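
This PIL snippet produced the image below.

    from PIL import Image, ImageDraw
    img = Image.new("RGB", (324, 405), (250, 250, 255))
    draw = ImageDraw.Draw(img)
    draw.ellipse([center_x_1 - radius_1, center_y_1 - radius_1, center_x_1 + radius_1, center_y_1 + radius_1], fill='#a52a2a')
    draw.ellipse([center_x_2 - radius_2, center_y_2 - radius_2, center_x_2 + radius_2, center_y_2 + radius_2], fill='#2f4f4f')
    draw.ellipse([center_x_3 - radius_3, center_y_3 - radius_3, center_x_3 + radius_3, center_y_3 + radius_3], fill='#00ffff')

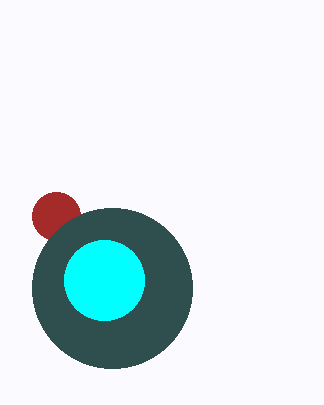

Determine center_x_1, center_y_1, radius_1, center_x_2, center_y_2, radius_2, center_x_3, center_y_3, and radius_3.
center_x_1 = 56; center_y_1 = 216; radius_1 = 24; center_x_2 = 112; center_y_2 = 288; radius_2 = 80; center_x_3 = 104; center_y_3 = 280; radius_3 = 40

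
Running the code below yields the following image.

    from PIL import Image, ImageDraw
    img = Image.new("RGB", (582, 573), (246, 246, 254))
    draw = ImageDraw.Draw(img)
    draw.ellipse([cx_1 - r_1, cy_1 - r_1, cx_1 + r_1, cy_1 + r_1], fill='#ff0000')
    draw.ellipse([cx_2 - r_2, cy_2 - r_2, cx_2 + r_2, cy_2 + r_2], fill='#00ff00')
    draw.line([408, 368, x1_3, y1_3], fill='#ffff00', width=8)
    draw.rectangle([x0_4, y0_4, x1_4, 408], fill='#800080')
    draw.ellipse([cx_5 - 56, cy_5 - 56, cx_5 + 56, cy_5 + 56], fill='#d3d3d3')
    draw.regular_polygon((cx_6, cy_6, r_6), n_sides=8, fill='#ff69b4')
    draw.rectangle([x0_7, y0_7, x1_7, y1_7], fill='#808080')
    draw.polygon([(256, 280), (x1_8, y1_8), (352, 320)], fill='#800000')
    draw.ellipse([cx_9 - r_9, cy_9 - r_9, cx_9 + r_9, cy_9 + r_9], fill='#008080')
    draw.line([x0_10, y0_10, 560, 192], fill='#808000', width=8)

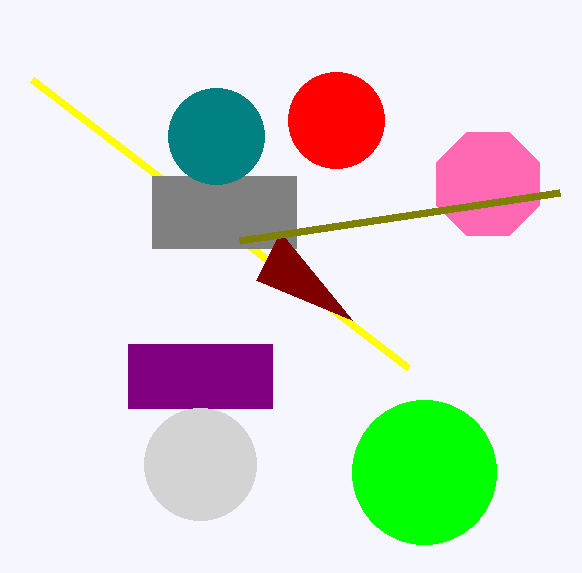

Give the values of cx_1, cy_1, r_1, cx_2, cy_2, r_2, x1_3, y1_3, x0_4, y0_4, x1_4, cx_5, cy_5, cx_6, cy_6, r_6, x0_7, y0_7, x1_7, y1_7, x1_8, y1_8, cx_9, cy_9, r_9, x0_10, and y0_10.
cx_1 = 336, cy_1 = 120, r_1 = 48, cx_2 = 424, cy_2 = 472, r_2 = 72, x1_3 = 32, y1_3 = 80, x0_4 = 128, y0_4 = 344, x1_4 = 272, cx_5 = 200, cy_5 = 464, cx_6 = 488, cy_6 = 184, r_6 = 56, x0_7 = 152, y0_7 = 176, x1_7 = 296, y1_7 = 248, x1_8 = 280, y1_8 = 232, cx_9 = 216, cy_9 = 136, r_9 = 48, x0_10 = 240, y0_10 = 240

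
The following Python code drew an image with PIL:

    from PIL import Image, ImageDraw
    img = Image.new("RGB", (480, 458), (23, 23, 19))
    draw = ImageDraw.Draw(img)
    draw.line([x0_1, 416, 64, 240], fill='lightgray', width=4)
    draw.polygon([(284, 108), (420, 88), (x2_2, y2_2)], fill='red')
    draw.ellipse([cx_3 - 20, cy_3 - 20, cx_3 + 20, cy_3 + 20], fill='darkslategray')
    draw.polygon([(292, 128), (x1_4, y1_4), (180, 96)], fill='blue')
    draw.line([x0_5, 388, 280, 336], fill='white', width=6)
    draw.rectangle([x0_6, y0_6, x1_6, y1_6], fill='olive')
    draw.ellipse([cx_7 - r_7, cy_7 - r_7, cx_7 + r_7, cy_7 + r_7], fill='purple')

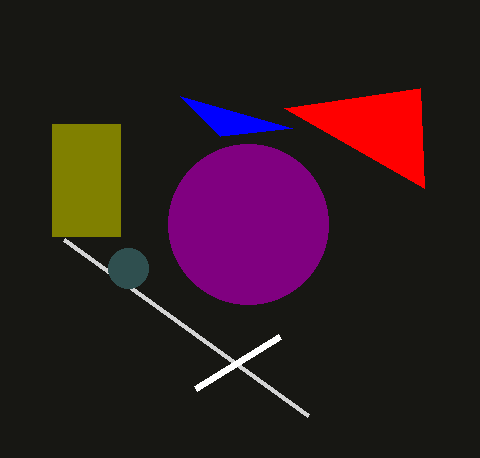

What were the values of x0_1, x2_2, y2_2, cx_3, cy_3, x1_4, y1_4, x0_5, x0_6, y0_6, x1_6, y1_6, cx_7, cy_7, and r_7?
x0_1 = 308; x2_2 = 424; y2_2 = 188; cx_3 = 128; cy_3 = 268; x1_4 = 220; y1_4 = 136; x0_5 = 196; x0_6 = 52; y0_6 = 124; x1_6 = 120; y1_6 = 236; cx_7 = 248; cy_7 = 224; r_7 = 80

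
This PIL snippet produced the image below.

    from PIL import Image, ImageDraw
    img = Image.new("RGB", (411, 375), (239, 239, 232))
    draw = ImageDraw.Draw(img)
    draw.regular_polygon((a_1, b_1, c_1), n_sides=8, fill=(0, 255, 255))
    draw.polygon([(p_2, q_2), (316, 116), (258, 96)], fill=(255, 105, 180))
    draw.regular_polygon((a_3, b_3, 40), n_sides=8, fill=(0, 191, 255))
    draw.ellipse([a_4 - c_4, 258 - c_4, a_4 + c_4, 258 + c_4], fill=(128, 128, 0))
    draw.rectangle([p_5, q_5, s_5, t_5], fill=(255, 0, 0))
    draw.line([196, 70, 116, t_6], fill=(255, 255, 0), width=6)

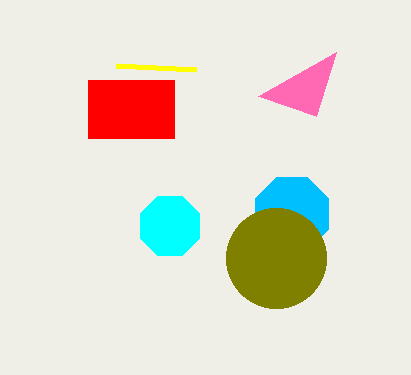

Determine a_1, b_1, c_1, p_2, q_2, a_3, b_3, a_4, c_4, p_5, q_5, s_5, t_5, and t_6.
a_1 = 170
b_1 = 226
c_1 = 32
p_2 = 336
q_2 = 52
a_3 = 292
b_3 = 214
a_4 = 276
c_4 = 50
p_5 = 88
q_5 = 80
s_5 = 174
t_5 = 138
t_6 = 66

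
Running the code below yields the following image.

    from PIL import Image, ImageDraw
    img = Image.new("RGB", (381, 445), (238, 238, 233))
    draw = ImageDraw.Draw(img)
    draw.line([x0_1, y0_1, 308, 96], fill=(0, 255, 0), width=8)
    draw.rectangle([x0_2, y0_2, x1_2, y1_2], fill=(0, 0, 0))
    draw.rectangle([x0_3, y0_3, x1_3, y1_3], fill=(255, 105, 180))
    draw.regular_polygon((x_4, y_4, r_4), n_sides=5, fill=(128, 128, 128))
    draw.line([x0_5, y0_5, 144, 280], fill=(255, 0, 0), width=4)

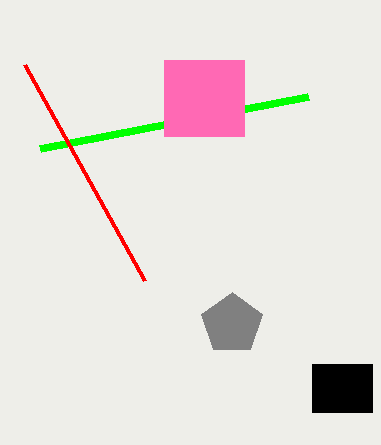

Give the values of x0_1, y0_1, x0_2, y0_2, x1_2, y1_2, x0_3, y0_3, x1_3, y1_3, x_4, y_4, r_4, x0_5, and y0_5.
x0_1 = 40
y0_1 = 148
x0_2 = 312
y0_2 = 364
x1_2 = 372
y1_2 = 412
x0_3 = 164
y0_3 = 60
x1_3 = 244
y1_3 = 136
x_4 = 232
y_4 = 324
r_4 = 32
x0_5 = 24
y0_5 = 64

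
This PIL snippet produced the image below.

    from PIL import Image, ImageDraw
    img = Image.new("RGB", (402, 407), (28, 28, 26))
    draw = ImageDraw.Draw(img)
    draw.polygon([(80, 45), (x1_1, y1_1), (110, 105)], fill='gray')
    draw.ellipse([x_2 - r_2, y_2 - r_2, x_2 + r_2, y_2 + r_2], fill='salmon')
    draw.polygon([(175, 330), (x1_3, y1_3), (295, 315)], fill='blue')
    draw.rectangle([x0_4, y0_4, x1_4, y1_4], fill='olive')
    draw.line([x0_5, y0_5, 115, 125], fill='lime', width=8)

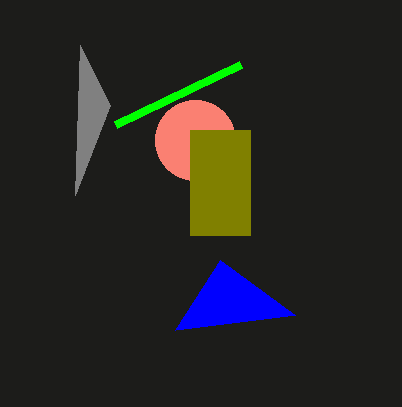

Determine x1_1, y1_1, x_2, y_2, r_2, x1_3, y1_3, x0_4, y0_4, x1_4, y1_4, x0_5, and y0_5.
x1_1 = 75
y1_1 = 195
x_2 = 195
y_2 = 140
r_2 = 40
x1_3 = 220
y1_3 = 260
x0_4 = 190
y0_4 = 130
x1_4 = 250
y1_4 = 235
x0_5 = 240
y0_5 = 65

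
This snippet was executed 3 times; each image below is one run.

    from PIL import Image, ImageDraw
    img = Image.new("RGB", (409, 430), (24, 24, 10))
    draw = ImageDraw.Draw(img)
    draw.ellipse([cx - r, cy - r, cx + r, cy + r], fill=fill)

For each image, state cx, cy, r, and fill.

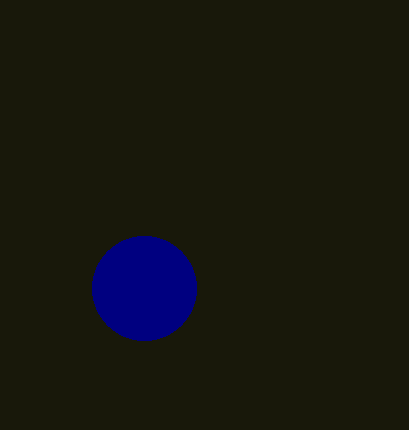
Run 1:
cx = 144, cy = 288, r = 52, fill = 'navy'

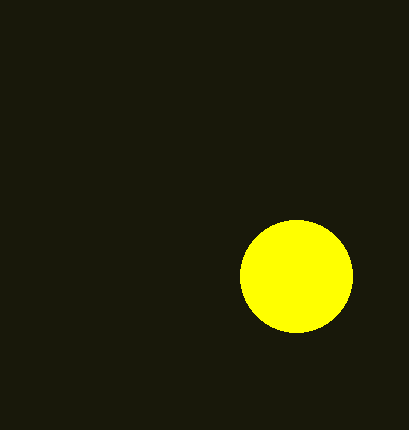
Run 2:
cx = 296, cy = 276, r = 56, fill = 'yellow'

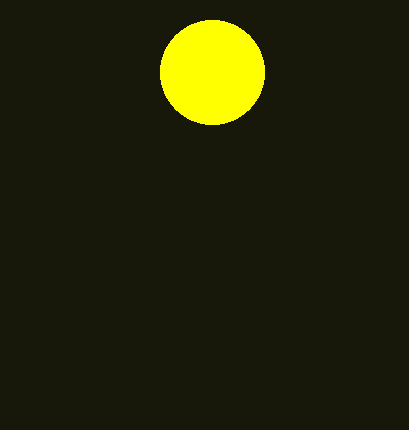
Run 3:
cx = 212; cy = 72; r = 52; fill = 'yellow'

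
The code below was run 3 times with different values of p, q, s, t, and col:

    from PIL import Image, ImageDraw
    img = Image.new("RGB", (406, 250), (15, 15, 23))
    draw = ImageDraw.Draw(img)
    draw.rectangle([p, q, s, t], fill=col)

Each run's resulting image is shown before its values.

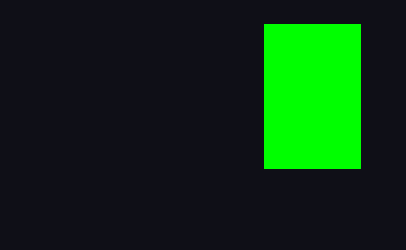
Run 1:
p = 264, q = 24, s = 360, t = 168, col = 'lime'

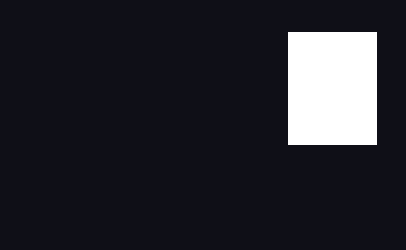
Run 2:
p = 288, q = 32, s = 376, t = 144, col = 'white'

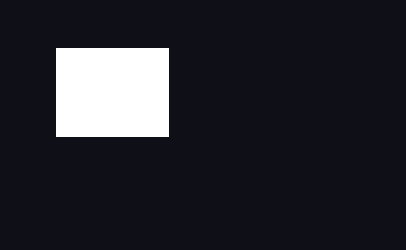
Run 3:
p = 56; q = 48; s = 168; t = 136; col = 'white'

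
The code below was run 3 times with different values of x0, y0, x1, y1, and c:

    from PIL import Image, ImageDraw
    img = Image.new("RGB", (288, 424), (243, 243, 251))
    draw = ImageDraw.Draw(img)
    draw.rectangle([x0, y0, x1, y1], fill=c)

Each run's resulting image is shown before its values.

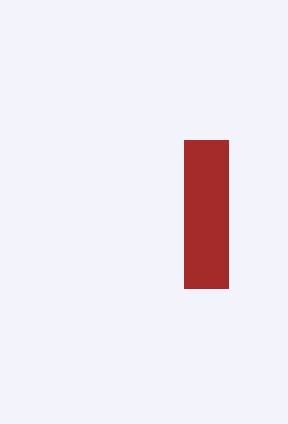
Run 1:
x0 = 184
y0 = 140
x1 = 228
y1 = 288
c = 'brown'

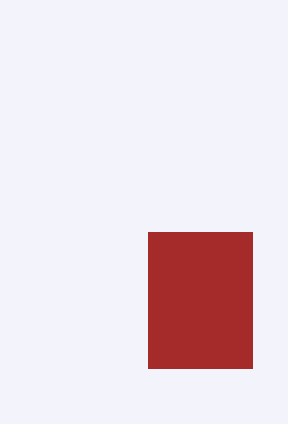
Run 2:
x0 = 148, y0 = 232, x1 = 252, y1 = 368, c = 'brown'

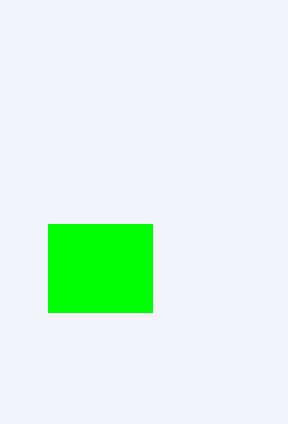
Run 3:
x0 = 48; y0 = 224; x1 = 152; y1 = 312; c = 'lime'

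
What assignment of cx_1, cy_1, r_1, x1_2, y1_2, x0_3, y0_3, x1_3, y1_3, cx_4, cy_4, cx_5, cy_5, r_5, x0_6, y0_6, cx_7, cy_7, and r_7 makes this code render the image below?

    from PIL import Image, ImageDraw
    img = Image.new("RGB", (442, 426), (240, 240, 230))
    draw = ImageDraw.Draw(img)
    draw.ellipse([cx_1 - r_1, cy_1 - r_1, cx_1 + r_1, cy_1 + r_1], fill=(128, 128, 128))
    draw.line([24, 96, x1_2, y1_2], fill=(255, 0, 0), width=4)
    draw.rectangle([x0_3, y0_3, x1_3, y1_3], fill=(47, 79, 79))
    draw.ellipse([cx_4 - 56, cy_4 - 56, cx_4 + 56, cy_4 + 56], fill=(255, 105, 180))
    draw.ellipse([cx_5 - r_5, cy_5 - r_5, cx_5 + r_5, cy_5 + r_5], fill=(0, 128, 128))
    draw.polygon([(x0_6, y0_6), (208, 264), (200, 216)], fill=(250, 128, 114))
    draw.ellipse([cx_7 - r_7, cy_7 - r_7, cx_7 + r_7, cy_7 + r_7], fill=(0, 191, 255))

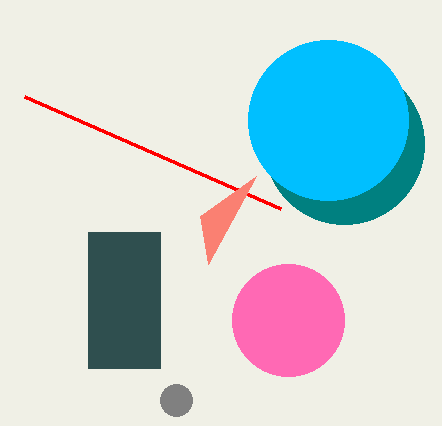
cx_1 = 176, cy_1 = 400, r_1 = 16, x1_2 = 280, y1_2 = 208, x0_3 = 88, y0_3 = 232, x1_3 = 160, y1_3 = 368, cx_4 = 288, cy_4 = 320, cx_5 = 344, cy_5 = 144, r_5 = 80, x0_6 = 256, y0_6 = 176, cx_7 = 328, cy_7 = 120, r_7 = 80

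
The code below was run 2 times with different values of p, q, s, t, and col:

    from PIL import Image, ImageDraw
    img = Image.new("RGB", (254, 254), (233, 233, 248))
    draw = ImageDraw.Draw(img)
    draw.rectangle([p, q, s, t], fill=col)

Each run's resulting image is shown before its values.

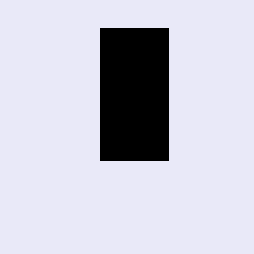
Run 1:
p = 100
q = 28
s = 168
t = 160
col = 'black'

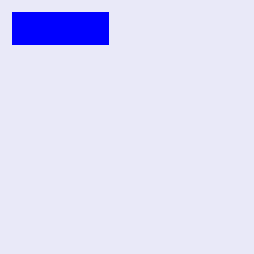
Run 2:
p = 12
q = 12
s = 108
t = 44
col = 'blue'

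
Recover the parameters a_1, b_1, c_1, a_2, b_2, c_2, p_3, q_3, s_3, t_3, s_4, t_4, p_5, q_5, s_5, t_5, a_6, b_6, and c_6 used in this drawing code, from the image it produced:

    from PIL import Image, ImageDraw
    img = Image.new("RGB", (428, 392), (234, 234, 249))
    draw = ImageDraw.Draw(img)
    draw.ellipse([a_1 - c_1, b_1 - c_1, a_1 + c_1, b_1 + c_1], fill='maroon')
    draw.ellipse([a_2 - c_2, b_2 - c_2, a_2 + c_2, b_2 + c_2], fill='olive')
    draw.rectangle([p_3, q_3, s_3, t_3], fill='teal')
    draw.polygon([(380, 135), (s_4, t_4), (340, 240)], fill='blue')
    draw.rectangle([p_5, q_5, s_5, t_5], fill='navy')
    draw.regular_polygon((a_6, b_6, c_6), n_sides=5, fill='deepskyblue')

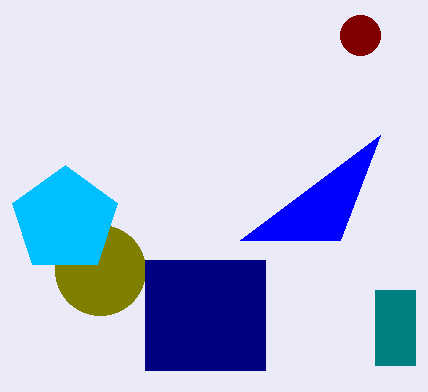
a_1 = 360
b_1 = 35
c_1 = 20
a_2 = 100
b_2 = 270
c_2 = 45
p_3 = 375
q_3 = 290
s_3 = 415
t_3 = 365
s_4 = 240
t_4 = 240
p_5 = 145
q_5 = 260
s_5 = 265
t_5 = 370
a_6 = 65
b_6 = 220
c_6 = 55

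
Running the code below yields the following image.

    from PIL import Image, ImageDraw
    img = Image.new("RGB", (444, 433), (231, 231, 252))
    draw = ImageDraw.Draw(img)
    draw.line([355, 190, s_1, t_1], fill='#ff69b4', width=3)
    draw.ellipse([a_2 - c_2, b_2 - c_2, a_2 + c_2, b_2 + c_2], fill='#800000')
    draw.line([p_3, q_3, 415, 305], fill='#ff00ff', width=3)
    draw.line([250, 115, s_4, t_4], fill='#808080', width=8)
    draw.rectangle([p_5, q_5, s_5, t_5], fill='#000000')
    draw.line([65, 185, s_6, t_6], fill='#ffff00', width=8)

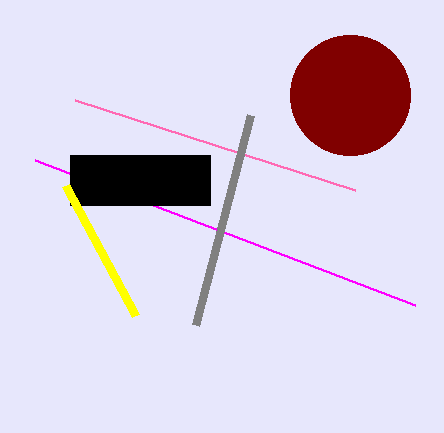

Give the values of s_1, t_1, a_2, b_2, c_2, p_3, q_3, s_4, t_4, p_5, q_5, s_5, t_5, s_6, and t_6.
s_1 = 75; t_1 = 100; a_2 = 350; b_2 = 95; c_2 = 60; p_3 = 35; q_3 = 160; s_4 = 195; t_4 = 325; p_5 = 70; q_5 = 155; s_5 = 210; t_5 = 205; s_6 = 135; t_6 = 315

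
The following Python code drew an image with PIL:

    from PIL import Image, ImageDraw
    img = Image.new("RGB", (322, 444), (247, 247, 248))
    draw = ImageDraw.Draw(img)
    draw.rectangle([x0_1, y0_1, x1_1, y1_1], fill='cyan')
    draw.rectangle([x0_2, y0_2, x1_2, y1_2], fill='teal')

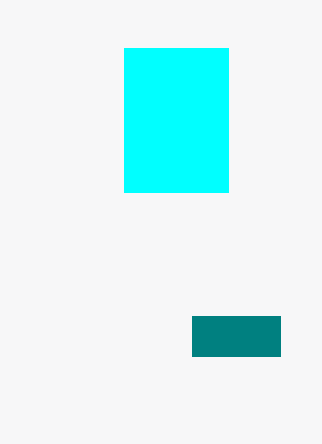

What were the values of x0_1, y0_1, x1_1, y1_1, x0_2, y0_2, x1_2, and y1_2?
x0_1 = 124
y0_1 = 48
x1_1 = 228
y1_1 = 192
x0_2 = 192
y0_2 = 316
x1_2 = 280
y1_2 = 356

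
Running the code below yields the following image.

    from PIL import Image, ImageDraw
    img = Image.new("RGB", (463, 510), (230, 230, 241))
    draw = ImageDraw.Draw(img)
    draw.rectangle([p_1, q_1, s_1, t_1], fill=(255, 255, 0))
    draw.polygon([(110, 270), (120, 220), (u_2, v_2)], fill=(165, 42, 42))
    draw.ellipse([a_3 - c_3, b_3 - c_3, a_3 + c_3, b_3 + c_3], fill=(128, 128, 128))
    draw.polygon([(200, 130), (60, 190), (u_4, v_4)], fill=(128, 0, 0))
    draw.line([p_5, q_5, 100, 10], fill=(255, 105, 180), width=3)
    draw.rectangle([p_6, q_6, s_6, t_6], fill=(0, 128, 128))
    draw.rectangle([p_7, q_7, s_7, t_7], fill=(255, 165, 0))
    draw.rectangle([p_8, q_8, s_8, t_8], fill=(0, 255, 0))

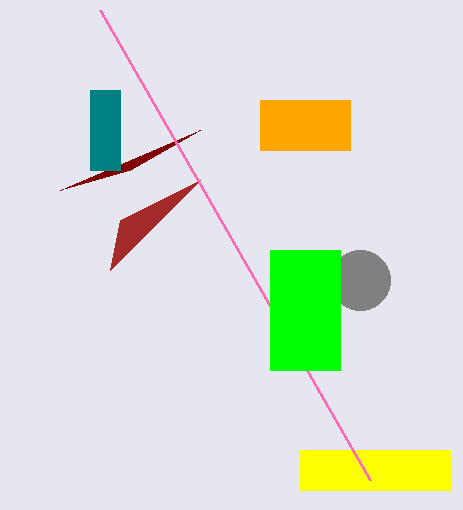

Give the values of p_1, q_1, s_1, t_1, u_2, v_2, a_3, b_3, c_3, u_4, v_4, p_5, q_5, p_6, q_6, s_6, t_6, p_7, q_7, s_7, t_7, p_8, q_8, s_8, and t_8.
p_1 = 300
q_1 = 450
s_1 = 450
t_1 = 490
u_2 = 200
v_2 = 180
a_3 = 360
b_3 = 280
c_3 = 30
u_4 = 130
v_4 = 170
p_5 = 370
q_5 = 480
p_6 = 90
q_6 = 90
s_6 = 120
t_6 = 170
p_7 = 260
q_7 = 100
s_7 = 350
t_7 = 150
p_8 = 270
q_8 = 250
s_8 = 340
t_8 = 370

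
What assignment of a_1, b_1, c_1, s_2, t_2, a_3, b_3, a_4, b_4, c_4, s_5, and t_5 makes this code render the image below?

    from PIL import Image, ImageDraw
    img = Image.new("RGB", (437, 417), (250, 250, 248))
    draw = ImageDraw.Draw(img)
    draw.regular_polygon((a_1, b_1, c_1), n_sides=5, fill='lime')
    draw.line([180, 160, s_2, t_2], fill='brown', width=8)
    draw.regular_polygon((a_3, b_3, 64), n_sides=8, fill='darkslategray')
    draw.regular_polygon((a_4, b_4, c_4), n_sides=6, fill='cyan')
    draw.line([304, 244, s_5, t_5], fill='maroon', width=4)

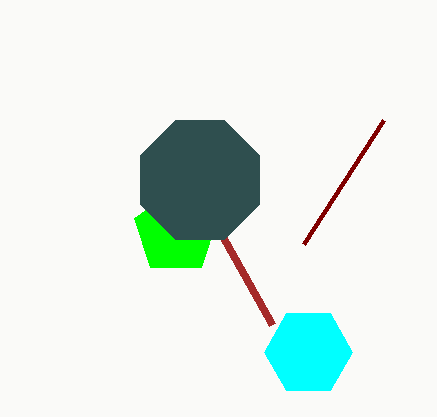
a_1 = 176, b_1 = 232, c_1 = 44, s_2 = 272, t_2 = 324, a_3 = 200, b_3 = 180, a_4 = 308, b_4 = 352, c_4 = 44, s_5 = 384, t_5 = 120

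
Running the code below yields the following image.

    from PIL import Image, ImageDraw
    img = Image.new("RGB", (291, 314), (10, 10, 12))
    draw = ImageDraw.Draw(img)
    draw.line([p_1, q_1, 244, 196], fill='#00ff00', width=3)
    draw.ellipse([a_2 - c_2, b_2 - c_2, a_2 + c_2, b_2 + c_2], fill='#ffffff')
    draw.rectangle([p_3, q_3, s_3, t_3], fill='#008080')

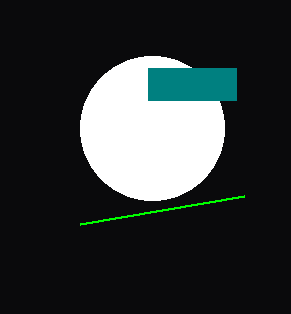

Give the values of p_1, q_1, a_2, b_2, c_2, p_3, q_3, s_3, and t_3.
p_1 = 80; q_1 = 224; a_2 = 152; b_2 = 128; c_2 = 72; p_3 = 148; q_3 = 68; s_3 = 236; t_3 = 100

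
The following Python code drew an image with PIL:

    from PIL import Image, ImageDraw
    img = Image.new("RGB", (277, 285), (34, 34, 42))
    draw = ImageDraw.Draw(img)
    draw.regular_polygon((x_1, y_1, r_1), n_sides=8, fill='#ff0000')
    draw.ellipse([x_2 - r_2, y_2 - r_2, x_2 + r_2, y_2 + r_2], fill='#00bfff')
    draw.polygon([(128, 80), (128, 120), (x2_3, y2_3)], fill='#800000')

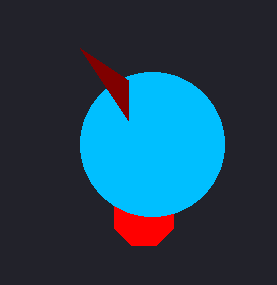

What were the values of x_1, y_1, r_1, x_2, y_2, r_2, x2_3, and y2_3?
x_1 = 144
y_1 = 216
r_1 = 32
x_2 = 152
y_2 = 144
r_2 = 72
x2_3 = 80
y2_3 = 48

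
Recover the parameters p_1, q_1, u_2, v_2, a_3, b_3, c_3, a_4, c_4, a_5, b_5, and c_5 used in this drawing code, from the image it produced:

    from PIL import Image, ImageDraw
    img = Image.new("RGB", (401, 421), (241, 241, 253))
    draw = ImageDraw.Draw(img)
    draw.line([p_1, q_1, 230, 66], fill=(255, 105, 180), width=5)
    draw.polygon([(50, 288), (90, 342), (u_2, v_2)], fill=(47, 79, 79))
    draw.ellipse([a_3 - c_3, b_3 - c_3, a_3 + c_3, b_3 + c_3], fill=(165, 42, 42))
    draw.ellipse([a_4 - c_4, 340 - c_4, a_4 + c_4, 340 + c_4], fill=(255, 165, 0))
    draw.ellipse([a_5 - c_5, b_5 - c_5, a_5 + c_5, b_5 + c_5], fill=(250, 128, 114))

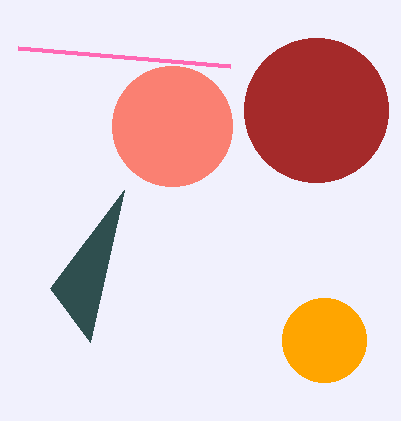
p_1 = 18
q_1 = 48
u_2 = 124
v_2 = 190
a_3 = 316
b_3 = 110
c_3 = 72
a_4 = 324
c_4 = 42
a_5 = 172
b_5 = 126
c_5 = 60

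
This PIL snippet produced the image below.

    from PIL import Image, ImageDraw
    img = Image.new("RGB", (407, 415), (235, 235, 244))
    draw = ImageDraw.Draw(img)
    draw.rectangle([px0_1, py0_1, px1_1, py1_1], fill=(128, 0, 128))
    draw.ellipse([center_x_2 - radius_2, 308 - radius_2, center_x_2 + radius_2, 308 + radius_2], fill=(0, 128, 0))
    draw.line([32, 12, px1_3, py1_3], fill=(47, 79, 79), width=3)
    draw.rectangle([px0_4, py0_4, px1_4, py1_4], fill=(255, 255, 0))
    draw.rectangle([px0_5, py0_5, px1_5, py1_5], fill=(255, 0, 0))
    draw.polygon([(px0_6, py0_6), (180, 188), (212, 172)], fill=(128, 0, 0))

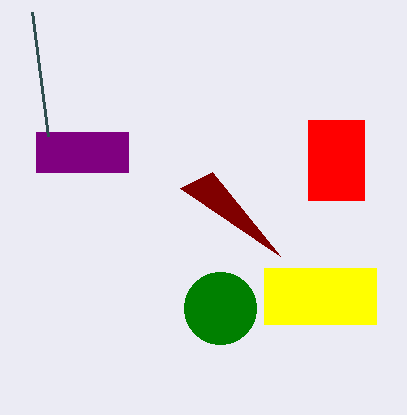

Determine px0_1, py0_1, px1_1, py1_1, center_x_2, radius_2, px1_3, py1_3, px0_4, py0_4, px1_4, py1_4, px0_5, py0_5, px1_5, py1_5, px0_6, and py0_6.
px0_1 = 36; py0_1 = 132; px1_1 = 128; py1_1 = 172; center_x_2 = 220; radius_2 = 36; px1_3 = 48; py1_3 = 136; px0_4 = 264; py0_4 = 268; px1_4 = 376; py1_4 = 324; px0_5 = 308; py0_5 = 120; px1_5 = 364; py1_5 = 200; px0_6 = 280; py0_6 = 256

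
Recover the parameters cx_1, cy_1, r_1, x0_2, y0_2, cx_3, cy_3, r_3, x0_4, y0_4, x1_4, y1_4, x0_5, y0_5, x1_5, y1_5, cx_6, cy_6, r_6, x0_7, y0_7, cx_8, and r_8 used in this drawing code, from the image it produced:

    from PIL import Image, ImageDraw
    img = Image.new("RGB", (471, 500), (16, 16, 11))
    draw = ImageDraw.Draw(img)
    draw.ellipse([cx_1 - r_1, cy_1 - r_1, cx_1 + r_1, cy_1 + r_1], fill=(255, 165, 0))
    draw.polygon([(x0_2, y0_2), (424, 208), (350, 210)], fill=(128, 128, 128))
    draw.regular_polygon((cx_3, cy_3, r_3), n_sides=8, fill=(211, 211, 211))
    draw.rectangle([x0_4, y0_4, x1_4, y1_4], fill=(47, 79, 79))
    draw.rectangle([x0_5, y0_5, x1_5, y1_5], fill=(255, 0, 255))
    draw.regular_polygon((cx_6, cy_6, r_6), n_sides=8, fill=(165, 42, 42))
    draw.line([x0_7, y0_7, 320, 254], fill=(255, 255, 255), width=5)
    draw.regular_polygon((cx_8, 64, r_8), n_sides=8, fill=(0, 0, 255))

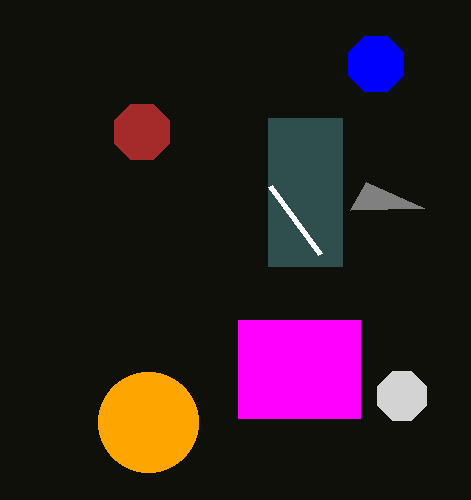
cx_1 = 148
cy_1 = 422
r_1 = 50
x0_2 = 366
y0_2 = 182
cx_3 = 402
cy_3 = 396
r_3 = 26
x0_4 = 268
y0_4 = 118
x1_4 = 342
y1_4 = 266
x0_5 = 238
y0_5 = 320
x1_5 = 360
y1_5 = 418
cx_6 = 142
cy_6 = 132
r_6 = 30
x0_7 = 270
y0_7 = 186
cx_8 = 376
r_8 = 30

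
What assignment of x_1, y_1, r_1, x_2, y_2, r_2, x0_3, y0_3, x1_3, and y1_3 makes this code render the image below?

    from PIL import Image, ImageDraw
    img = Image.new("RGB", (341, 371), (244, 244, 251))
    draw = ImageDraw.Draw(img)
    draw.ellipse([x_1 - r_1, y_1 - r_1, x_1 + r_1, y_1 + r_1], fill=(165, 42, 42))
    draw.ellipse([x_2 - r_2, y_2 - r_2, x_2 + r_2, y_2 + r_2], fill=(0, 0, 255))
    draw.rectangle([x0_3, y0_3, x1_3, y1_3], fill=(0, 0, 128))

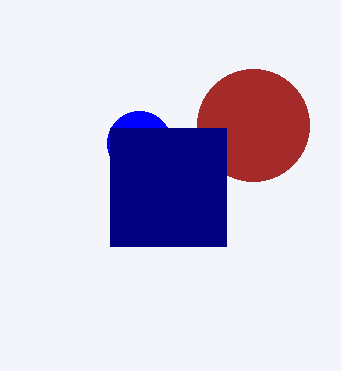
x_1 = 253
y_1 = 125
r_1 = 56
x_2 = 139
y_2 = 143
r_2 = 32
x0_3 = 110
y0_3 = 128
x1_3 = 226
y1_3 = 246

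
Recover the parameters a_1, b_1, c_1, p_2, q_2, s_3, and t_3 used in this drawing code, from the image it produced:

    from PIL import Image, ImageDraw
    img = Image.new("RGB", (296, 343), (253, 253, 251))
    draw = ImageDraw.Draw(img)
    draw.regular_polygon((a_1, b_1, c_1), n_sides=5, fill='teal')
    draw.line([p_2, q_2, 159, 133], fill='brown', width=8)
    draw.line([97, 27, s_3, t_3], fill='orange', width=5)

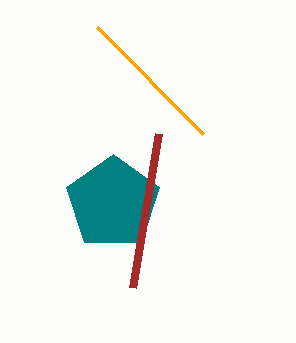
a_1 = 113; b_1 = 203; c_1 = 49; p_2 = 133; q_2 = 287; s_3 = 203; t_3 = 134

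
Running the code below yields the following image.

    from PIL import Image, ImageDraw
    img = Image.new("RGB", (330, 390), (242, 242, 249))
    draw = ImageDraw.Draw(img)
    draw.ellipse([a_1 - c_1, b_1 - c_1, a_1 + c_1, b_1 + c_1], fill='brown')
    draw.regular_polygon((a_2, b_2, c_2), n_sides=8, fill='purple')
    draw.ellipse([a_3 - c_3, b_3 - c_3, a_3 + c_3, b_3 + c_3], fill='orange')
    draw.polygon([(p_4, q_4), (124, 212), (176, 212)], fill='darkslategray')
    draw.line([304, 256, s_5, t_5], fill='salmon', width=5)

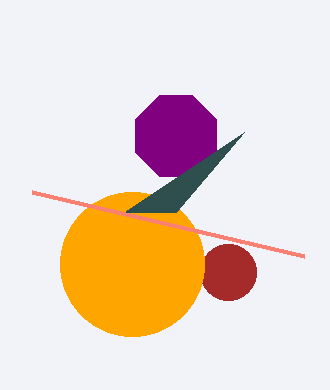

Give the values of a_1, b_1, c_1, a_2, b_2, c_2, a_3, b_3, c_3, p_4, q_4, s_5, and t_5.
a_1 = 228; b_1 = 272; c_1 = 28; a_2 = 176; b_2 = 136; c_2 = 44; a_3 = 132; b_3 = 264; c_3 = 72; p_4 = 244; q_4 = 132; s_5 = 32; t_5 = 192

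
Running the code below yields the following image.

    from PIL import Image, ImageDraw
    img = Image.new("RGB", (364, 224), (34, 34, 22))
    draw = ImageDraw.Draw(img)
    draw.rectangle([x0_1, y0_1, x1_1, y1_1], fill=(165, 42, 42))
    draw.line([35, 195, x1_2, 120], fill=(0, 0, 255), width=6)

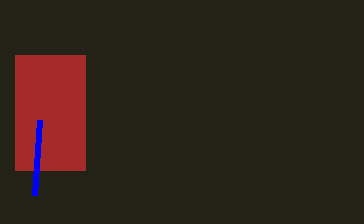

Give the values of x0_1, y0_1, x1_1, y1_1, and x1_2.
x0_1 = 15, y0_1 = 55, x1_1 = 85, y1_1 = 170, x1_2 = 40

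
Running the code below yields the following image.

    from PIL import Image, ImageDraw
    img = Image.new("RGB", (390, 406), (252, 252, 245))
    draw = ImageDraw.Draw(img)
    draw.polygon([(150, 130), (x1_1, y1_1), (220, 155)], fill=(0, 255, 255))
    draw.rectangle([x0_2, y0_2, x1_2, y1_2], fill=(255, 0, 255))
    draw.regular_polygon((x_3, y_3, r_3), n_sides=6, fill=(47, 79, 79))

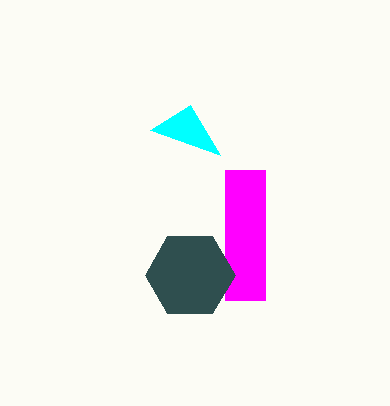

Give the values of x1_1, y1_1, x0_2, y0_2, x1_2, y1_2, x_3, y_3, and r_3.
x1_1 = 190
y1_1 = 105
x0_2 = 225
y0_2 = 170
x1_2 = 265
y1_2 = 300
x_3 = 190
y_3 = 275
r_3 = 45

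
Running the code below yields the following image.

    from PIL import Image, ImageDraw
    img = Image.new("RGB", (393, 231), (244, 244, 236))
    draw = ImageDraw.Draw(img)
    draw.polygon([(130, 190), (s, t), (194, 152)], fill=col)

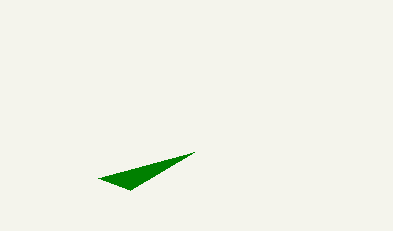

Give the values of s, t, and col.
s = 98
t = 178
col = 'green'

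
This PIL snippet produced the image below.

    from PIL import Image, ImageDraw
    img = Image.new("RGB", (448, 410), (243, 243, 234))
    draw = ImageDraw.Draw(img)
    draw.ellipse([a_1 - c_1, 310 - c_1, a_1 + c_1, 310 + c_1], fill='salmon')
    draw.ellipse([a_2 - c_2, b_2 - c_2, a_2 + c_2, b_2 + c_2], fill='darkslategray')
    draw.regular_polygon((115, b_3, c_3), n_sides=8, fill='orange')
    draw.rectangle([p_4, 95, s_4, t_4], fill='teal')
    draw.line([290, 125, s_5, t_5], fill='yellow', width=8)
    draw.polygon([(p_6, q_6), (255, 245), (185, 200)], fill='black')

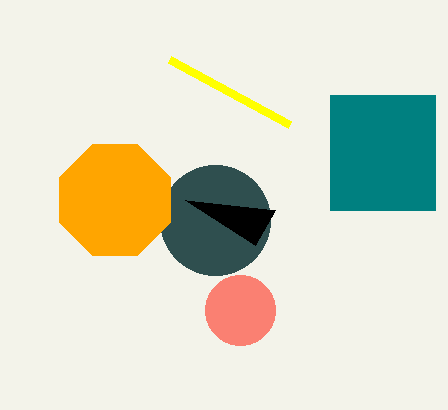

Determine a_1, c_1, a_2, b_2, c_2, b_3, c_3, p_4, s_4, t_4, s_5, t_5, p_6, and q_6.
a_1 = 240; c_1 = 35; a_2 = 215; b_2 = 220; c_2 = 55; b_3 = 200; c_3 = 60; p_4 = 330; s_4 = 435; t_4 = 210; s_5 = 170; t_5 = 60; p_6 = 275; q_6 = 210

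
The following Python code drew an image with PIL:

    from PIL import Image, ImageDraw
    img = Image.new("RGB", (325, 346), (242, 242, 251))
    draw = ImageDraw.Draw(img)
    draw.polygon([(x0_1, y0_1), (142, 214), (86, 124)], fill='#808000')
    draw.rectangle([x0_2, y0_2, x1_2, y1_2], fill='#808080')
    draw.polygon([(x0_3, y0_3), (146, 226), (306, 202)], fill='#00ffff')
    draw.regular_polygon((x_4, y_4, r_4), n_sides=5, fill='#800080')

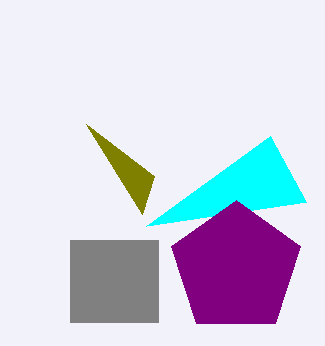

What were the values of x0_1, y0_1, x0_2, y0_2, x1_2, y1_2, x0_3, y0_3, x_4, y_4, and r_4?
x0_1 = 154
y0_1 = 176
x0_2 = 70
y0_2 = 240
x1_2 = 158
y1_2 = 322
x0_3 = 270
y0_3 = 136
x_4 = 236
y_4 = 268
r_4 = 68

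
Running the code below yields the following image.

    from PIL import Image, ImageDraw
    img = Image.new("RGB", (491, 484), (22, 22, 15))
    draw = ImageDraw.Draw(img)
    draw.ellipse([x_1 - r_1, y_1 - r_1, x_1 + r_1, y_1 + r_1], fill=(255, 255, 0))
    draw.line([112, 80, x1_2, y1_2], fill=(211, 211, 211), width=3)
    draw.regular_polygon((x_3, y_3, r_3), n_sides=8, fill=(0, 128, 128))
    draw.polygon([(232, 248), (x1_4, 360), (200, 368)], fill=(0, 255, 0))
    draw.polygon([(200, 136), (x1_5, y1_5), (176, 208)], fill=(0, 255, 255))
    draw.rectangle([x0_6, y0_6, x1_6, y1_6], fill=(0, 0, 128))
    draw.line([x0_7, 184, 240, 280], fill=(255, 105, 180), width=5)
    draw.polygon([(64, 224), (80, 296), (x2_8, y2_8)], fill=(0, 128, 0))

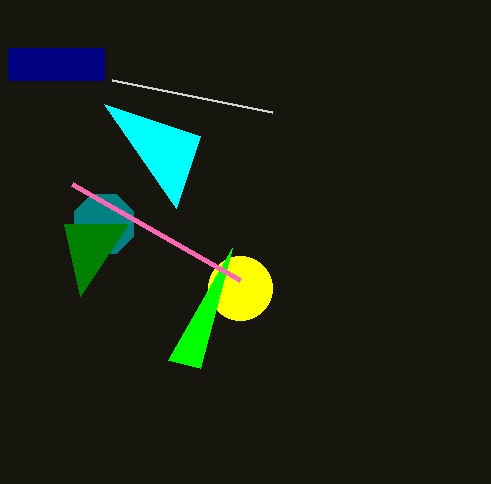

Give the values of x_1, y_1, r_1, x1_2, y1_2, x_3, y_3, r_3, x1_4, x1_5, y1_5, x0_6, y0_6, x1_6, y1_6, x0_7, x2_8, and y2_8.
x_1 = 240
y_1 = 288
r_1 = 32
x1_2 = 272
y1_2 = 112
x_3 = 104
y_3 = 224
r_3 = 32
x1_4 = 168
x1_5 = 104
y1_5 = 104
x0_6 = 8
y0_6 = 48
x1_6 = 104
y1_6 = 80
x0_7 = 72
x2_8 = 128
y2_8 = 224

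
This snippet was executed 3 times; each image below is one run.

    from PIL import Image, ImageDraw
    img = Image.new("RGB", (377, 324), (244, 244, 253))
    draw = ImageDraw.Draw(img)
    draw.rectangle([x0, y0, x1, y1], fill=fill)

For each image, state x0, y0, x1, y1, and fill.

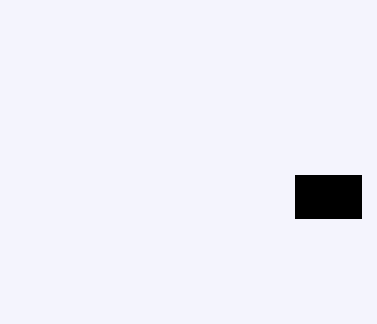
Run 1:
x0 = 295
y0 = 175
x1 = 361
y1 = 218
fill = 'black'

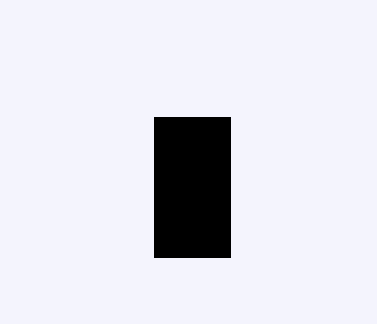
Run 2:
x0 = 154; y0 = 117; x1 = 230; y1 = 257; fill = 'black'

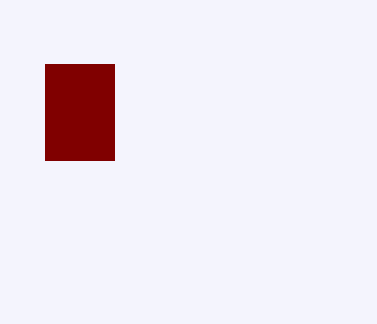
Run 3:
x0 = 45
y0 = 64
x1 = 114
y1 = 160
fill = 'maroon'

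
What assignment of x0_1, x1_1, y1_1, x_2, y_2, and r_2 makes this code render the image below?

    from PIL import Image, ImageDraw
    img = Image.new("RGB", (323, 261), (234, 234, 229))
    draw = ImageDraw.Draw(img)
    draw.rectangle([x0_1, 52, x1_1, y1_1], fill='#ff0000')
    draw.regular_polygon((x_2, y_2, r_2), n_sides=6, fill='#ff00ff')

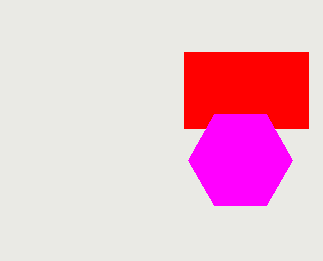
x0_1 = 184; x1_1 = 308; y1_1 = 128; x_2 = 240; y_2 = 160; r_2 = 52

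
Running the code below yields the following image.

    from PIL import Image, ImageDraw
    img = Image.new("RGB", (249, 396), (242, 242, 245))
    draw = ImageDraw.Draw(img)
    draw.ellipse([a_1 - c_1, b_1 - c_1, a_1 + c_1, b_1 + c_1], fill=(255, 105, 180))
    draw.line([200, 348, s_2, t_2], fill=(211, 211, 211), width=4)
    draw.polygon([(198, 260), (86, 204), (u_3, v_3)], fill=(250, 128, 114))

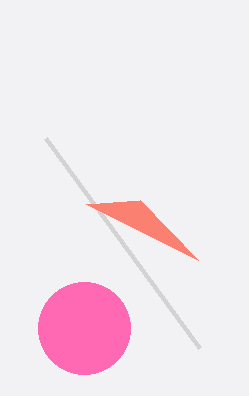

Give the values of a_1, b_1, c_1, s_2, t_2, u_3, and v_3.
a_1 = 84, b_1 = 328, c_1 = 46, s_2 = 46, t_2 = 138, u_3 = 140, v_3 = 200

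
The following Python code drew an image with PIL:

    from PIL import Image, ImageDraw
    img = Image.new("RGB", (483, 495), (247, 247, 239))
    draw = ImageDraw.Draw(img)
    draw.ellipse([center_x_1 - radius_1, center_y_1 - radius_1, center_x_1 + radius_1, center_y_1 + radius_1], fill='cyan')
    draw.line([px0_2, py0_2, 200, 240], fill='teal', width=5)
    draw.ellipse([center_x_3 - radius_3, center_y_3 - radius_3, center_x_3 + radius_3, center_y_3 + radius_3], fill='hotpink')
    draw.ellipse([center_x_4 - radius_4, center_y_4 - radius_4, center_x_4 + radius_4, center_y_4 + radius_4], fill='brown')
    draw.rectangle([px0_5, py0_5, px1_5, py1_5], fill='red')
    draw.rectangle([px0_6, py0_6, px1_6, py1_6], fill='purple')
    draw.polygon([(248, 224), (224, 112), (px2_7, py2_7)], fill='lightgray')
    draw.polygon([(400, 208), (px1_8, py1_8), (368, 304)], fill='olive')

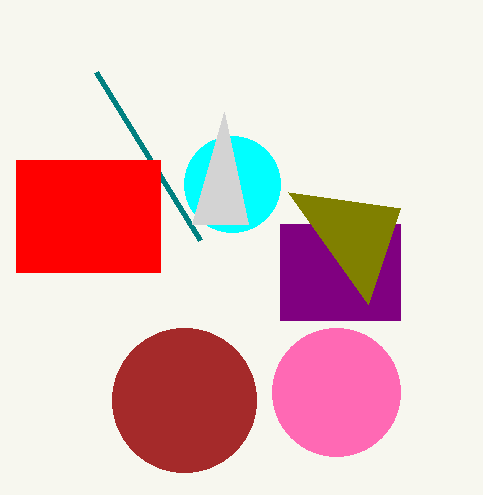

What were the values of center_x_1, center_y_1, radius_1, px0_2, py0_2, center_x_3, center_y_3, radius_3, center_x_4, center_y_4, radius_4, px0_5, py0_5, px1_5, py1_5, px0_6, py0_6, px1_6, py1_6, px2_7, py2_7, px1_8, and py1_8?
center_x_1 = 232; center_y_1 = 184; radius_1 = 48; px0_2 = 96; py0_2 = 72; center_x_3 = 336; center_y_3 = 392; radius_3 = 64; center_x_4 = 184; center_y_4 = 400; radius_4 = 72; px0_5 = 16; py0_5 = 160; px1_5 = 160; py1_5 = 272; px0_6 = 280; py0_6 = 224; px1_6 = 400; py1_6 = 320; px2_7 = 192; py2_7 = 224; px1_8 = 288; py1_8 = 192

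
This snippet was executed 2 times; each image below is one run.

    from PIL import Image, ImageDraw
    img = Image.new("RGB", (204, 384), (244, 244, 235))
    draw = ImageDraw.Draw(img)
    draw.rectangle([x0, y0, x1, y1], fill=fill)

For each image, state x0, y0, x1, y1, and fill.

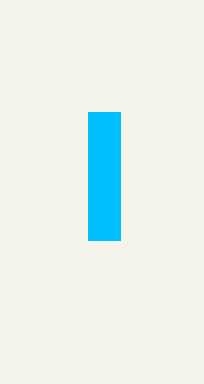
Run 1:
x0 = 88; y0 = 112; x1 = 120; y1 = 240; fill = 'deepskyblue'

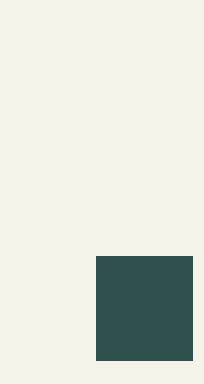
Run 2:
x0 = 96
y0 = 256
x1 = 192
y1 = 360
fill = 'darkslategray'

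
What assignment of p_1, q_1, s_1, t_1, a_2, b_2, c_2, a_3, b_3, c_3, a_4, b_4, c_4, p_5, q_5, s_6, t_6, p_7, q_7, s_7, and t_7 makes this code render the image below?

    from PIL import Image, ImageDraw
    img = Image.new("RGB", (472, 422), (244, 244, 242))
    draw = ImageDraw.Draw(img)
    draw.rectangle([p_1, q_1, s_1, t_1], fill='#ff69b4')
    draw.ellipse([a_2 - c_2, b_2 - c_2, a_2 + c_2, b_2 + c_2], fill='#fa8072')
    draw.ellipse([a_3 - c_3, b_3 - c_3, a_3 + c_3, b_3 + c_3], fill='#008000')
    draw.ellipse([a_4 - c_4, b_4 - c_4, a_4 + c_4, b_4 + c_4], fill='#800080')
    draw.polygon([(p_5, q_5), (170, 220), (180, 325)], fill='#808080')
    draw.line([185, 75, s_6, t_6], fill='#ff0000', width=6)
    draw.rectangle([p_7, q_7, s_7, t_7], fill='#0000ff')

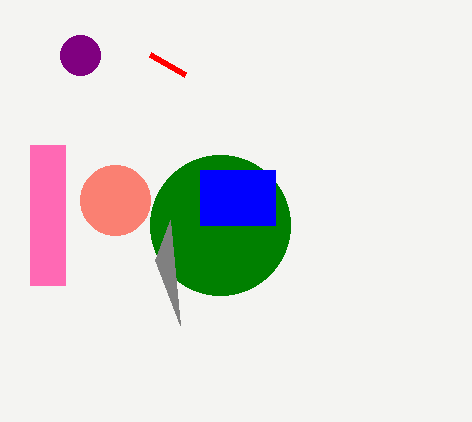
p_1 = 30
q_1 = 145
s_1 = 65
t_1 = 285
a_2 = 115
b_2 = 200
c_2 = 35
a_3 = 220
b_3 = 225
c_3 = 70
a_4 = 80
b_4 = 55
c_4 = 20
p_5 = 155
q_5 = 260
s_6 = 150
t_6 = 55
p_7 = 200
q_7 = 170
s_7 = 275
t_7 = 225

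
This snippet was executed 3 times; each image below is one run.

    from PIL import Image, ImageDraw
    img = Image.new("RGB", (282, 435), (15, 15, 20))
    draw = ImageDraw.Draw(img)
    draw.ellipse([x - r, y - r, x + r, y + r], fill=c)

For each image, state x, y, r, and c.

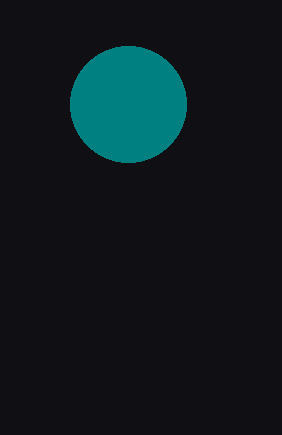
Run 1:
x = 128, y = 104, r = 58, c = 'teal'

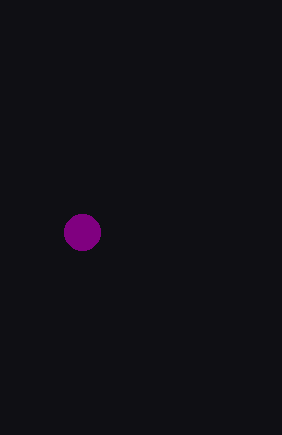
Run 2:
x = 82; y = 232; r = 18; c = 'purple'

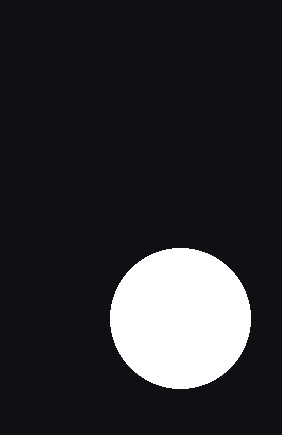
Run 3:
x = 180; y = 318; r = 70; c = 'white'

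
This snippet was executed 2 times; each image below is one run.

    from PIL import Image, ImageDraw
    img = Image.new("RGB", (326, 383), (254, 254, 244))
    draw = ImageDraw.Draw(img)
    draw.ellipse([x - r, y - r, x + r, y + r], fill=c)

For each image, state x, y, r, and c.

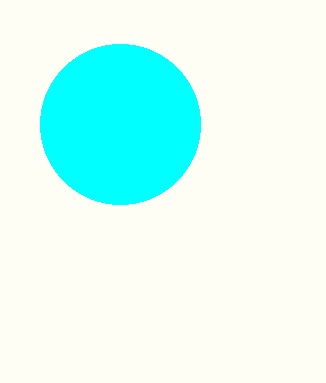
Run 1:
x = 120, y = 124, r = 80, c = 'cyan'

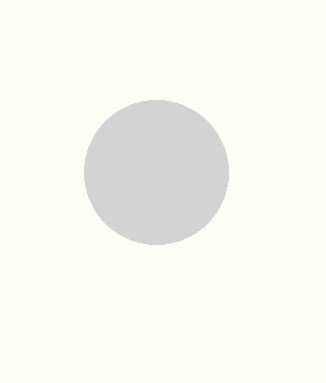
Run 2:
x = 156; y = 172; r = 72; c = 'lightgray'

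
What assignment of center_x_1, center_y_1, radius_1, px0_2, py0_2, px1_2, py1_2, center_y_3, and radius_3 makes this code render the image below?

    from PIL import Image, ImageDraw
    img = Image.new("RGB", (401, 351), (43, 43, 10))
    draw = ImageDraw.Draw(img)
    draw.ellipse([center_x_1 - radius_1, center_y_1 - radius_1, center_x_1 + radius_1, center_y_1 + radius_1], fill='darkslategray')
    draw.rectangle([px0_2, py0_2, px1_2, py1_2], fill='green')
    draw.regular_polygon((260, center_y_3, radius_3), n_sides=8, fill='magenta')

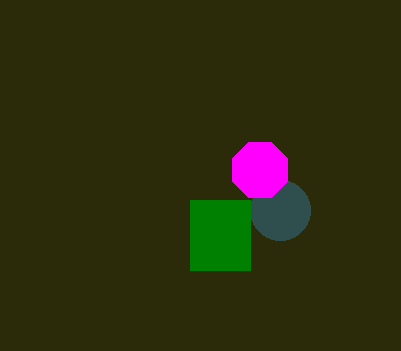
center_x_1 = 280, center_y_1 = 210, radius_1 = 30, px0_2 = 190, py0_2 = 200, px1_2 = 250, py1_2 = 270, center_y_3 = 170, radius_3 = 30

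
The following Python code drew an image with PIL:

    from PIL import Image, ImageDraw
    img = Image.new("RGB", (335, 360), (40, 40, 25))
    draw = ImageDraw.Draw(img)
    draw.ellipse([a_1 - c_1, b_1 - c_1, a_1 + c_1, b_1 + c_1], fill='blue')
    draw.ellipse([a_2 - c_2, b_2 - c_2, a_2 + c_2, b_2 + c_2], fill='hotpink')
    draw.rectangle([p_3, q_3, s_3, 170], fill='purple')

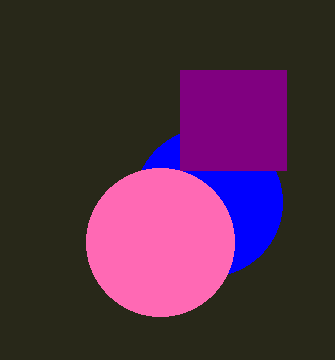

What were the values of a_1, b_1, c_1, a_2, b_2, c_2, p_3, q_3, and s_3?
a_1 = 208, b_1 = 202, c_1 = 74, a_2 = 160, b_2 = 242, c_2 = 74, p_3 = 180, q_3 = 70, s_3 = 286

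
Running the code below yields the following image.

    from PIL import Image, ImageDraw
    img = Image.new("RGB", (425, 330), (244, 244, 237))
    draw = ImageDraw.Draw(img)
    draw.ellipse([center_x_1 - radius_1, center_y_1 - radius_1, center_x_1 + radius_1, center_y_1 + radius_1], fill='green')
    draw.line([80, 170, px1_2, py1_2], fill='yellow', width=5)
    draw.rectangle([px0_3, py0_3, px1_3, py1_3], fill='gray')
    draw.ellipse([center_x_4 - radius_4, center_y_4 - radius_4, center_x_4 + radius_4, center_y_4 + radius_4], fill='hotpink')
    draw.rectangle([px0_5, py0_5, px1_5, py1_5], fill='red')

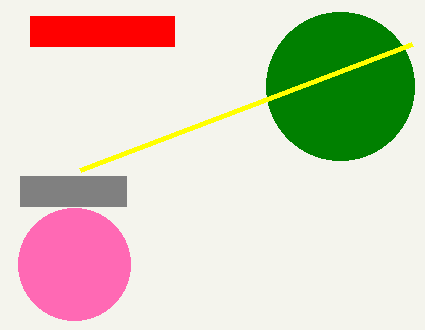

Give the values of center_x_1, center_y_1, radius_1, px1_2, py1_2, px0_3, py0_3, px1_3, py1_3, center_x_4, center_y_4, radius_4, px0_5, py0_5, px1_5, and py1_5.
center_x_1 = 340, center_y_1 = 86, radius_1 = 74, px1_2 = 412, py1_2 = 44, px0_3 = 20, py0_3 = 176, px1_3 = 126, py1_3 = 206, center_x_4 = 74, center_y_4 = 264, radius_4 = 56, px0_5 = 30, py0_5 = 16, px1_5 = 174, py1_5 = 46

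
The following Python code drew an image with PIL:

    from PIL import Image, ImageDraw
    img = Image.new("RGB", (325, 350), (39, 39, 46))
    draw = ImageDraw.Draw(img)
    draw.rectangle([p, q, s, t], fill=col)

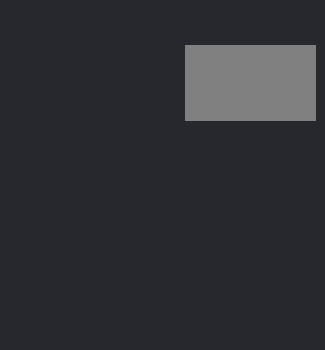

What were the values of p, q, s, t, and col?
p = 185; q = 45; s = 315; t = 120; col = 'gray'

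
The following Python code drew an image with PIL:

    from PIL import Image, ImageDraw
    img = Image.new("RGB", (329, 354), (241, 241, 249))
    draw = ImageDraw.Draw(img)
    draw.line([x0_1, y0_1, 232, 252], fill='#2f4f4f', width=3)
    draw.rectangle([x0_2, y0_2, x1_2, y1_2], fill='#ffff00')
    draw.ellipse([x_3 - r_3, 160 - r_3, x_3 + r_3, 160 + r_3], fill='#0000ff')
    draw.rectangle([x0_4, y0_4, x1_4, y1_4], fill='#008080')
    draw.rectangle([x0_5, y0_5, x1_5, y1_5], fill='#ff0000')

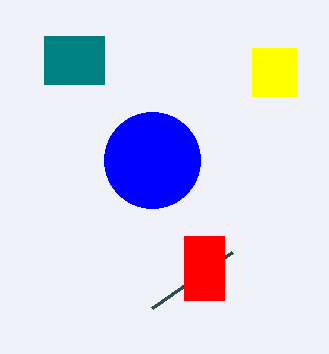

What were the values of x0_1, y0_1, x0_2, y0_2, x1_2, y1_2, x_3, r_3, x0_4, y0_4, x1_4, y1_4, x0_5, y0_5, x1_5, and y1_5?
x0_1 = 152, y0_1 = 308, x0_2 = 252, y0_2 = 48, x1_2 = 296, y1_2 = 96, x_3 = 152, r_3 = 48, x0_4 = 44, y0_4 = 36, x1_4 = 104, y1_4 = 84, x0_5 = 184, y0_5 = 236, x1_5 = 224, y1_5 = 300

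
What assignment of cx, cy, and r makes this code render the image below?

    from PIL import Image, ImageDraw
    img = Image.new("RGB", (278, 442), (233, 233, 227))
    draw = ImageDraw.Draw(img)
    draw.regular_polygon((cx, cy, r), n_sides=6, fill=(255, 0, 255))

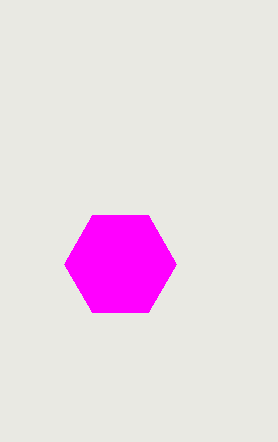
cx = 120; cy = 264; r = 56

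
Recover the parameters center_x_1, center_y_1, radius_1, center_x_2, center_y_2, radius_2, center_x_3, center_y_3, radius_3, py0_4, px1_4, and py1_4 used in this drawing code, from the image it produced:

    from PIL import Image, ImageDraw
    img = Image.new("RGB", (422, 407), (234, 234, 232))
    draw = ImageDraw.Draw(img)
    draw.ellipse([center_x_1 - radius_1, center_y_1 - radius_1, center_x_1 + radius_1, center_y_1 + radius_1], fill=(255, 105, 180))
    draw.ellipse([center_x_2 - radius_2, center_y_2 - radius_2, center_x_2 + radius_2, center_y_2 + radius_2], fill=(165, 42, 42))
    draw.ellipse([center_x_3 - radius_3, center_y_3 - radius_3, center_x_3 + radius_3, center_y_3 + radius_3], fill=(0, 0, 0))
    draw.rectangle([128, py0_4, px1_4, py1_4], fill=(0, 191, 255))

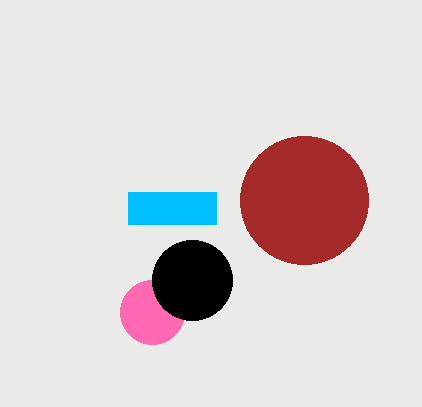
center_x_1 = 152; center_y_1 = 312; radius_1 = 32; center_x_2 = 304; center_y_2 = 200; radius_2 = 64; center_x_3 = 192; center_y_3 = 280; radius_3 = 40; py0_4 = 192; px1_4 = 216; py1_4 = 224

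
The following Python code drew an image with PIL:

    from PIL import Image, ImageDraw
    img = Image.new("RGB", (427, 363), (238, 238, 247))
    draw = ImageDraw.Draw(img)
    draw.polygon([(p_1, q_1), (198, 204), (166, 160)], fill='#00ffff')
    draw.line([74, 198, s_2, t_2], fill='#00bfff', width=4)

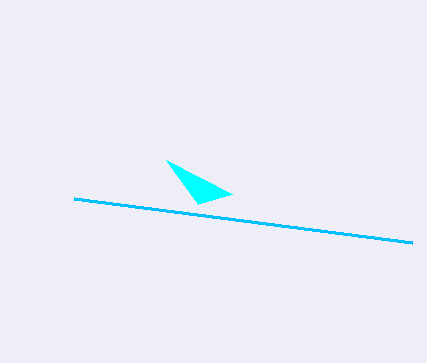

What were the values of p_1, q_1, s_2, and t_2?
p_1 = 232, q_1 = 194, s_2 = 412, t_2 = 242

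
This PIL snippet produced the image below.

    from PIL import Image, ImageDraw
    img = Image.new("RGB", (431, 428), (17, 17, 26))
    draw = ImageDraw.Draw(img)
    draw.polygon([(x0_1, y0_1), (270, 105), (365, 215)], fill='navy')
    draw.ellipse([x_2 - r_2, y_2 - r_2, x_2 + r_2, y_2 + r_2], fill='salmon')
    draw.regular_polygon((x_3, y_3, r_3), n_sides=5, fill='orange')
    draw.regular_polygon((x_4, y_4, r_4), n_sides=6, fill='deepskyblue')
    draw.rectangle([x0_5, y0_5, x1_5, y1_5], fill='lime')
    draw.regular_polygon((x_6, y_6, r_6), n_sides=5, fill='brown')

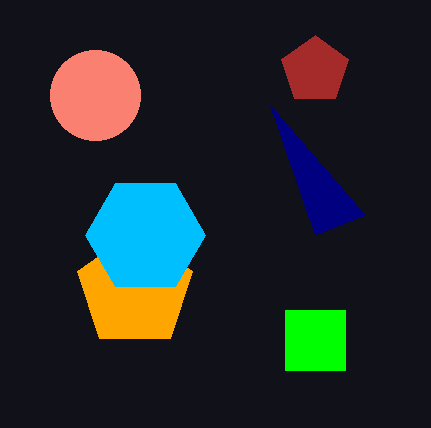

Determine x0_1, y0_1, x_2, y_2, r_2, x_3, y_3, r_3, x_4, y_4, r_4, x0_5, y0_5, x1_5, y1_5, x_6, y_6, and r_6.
x0_1 = 315, y0_1 = 235, x_2 = 95, y_2 = 95, r_2 = 45, x_3 = 135, y_3 = 290, r_3 = 60, x_4 = 145, y_4 = 235, r_4 = 60, x0_5 = 285, y0_5 = 310, x1_5 = 345, y1_5 = 370, x_6 = 315, y_6 = 70, r_6 = 35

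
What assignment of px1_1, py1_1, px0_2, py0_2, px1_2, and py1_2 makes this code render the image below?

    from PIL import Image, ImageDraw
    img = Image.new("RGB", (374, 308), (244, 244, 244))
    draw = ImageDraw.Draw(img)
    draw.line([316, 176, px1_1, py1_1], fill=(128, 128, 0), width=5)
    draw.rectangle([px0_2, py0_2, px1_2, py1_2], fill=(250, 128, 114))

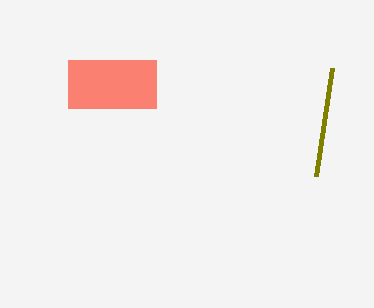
px1_1 = 332
py1_1 = 68
px0_2 = 68
py0_2 = 60
px1_2 = 156
py1_2 = 108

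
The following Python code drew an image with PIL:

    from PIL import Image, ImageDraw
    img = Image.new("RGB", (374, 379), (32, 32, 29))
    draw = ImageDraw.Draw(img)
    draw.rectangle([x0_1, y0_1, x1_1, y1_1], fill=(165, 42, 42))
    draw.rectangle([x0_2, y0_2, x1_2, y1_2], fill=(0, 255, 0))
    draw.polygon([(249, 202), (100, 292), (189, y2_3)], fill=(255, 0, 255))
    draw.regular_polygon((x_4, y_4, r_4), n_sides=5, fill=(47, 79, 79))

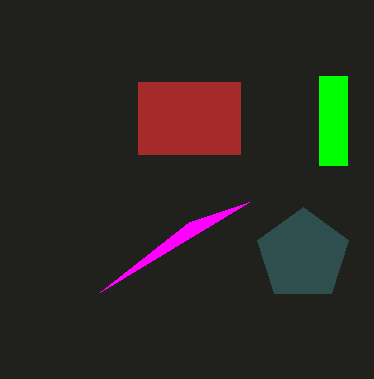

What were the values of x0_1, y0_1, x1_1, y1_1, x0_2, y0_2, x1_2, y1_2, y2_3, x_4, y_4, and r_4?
x0_1 = 138, y0_1 = 82, x1_1 = 240, y1_1 = 154, x0_2 = 319, y0_2 = 76, x1_2 = 347, y1_2 = 165, y2_3 = 222, x_4 = 303, y_4 = 255, r_4 = 48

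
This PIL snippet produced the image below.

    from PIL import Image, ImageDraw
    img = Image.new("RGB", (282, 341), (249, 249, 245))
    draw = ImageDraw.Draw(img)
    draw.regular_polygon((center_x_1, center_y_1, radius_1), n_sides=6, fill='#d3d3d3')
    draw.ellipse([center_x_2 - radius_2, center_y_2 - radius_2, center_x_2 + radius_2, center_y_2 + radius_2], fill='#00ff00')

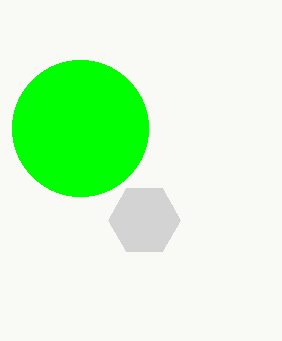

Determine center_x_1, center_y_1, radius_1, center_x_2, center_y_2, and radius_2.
center_x_1 = 144
center_y_1 = 220
radius_1 = 36
center_x_2 = 80
center_y_2 = 128
radius_2 = 68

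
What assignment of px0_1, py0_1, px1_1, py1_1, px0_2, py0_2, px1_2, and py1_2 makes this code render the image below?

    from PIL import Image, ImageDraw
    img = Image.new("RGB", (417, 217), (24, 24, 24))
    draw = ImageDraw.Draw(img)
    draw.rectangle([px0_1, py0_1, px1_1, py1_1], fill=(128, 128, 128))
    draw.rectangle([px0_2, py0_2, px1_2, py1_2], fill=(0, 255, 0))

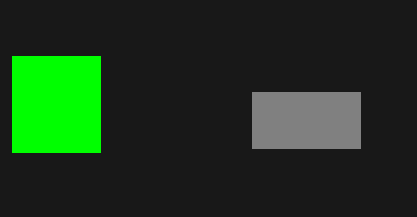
px0_1 = 252; py0_1 = 92; px1_1 = 360; py1_1 = 148; px0_2 = 12; py0_2 = 56; px1_2 = 100; py1_2 = 152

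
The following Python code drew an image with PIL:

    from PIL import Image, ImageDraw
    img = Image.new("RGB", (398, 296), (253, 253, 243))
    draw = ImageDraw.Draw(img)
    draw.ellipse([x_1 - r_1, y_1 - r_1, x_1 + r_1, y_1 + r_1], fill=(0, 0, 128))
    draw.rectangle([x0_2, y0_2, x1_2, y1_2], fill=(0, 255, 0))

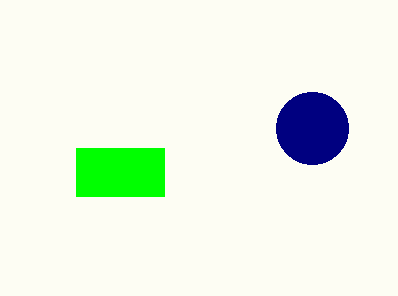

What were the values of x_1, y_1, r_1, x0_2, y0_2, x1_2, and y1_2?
x_1 = 312, y_1 = 128, r_1 = 36, x0_2 = 76, y0_2 = 148, x1_2 = 164, y1_2 = 196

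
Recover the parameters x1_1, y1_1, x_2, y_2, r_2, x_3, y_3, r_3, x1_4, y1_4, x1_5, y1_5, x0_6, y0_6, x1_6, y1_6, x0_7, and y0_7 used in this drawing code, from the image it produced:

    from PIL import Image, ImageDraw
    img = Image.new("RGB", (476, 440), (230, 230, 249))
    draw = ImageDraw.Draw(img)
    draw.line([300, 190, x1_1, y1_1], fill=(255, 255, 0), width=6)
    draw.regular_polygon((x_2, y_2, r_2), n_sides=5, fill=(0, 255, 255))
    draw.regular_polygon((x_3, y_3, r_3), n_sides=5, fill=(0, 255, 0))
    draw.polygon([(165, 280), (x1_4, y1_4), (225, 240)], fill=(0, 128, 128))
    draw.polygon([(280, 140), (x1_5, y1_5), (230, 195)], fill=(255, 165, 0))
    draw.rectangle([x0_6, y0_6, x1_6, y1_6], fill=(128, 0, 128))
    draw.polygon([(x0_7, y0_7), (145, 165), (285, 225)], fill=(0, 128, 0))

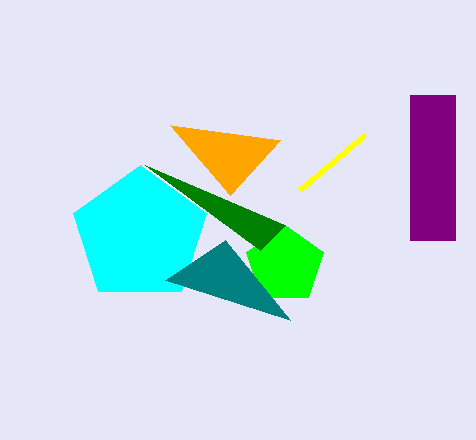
x1_1 = 365; y1_1 = 135; x_2 = 140; y_2 = 235; r_2 = 70; x_3 = 285; y_3 = 265; r_3 = 40; x1_4 = 290; y1_4 = 320; x1_5 = 170; y1_5 = 125; x0_6 = 410; y0_6 = 95; x1_6 = 455; y1_6 = 240; x0_7 = 260; y0_7 = 250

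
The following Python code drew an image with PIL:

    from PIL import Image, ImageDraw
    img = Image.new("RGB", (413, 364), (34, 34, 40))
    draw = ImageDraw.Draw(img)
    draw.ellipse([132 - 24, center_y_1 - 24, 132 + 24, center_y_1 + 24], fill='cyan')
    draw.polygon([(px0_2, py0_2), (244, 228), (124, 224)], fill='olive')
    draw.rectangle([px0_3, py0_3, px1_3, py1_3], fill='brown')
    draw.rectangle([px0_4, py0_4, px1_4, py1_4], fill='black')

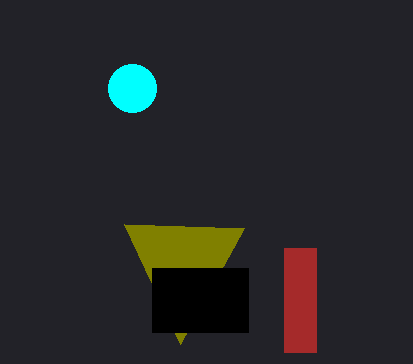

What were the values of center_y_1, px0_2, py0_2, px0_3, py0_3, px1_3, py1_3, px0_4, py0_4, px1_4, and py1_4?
center_y_1 = 88
px0_2 = 180
py0_2 = 344
px0_3 = 284
py0_3 = 248
px1_3 = 316
py1_3 = 352
px0_4 = 152
py0_4 = 268
px1_4 = 248
py1_4 = 332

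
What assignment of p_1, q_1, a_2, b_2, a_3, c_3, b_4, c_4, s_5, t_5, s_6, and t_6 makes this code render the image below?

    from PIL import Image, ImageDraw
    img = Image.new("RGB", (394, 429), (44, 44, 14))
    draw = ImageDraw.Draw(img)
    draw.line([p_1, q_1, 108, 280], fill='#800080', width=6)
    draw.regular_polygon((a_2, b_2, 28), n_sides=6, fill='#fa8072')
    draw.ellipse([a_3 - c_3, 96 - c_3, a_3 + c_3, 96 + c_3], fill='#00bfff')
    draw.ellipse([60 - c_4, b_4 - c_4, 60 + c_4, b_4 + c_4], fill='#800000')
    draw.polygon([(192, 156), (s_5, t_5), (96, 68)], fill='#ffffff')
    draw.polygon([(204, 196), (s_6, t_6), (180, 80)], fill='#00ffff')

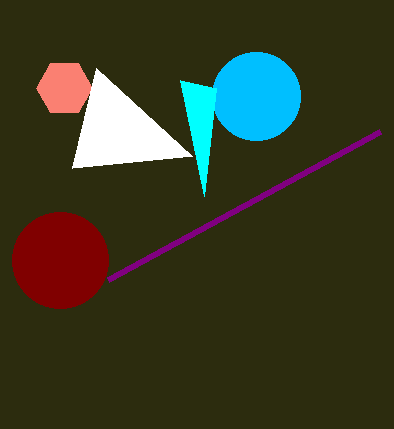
p_1 = 380, q_1 = 132, a_2 = 64, b_2 = 88, a_3 = 256, c_3 = 44, b_4 = 260, c_4 = 48, s_5 = 72, t_5 = 168, s_6 = 216, t_6 = 88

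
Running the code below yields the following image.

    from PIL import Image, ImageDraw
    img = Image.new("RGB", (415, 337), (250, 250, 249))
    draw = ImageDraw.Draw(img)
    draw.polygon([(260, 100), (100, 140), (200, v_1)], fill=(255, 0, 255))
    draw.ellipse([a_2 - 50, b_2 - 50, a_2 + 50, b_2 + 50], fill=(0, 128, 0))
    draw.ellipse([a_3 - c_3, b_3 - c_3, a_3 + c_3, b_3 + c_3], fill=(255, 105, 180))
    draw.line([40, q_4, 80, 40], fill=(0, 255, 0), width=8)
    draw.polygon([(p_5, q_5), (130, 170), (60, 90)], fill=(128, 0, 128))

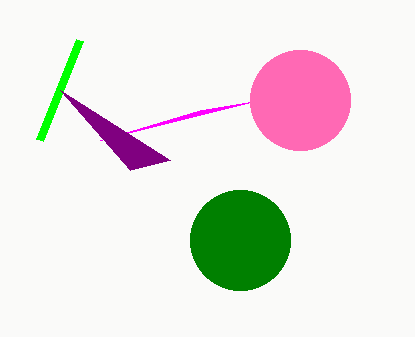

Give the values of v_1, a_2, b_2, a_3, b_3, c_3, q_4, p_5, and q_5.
v_1 = 110
a_2 = 240
b_2 = 240
a_3 = 300
b_3 = 100
c_3 = 50
q_4 = 140
p_5 = 170
q_5 = 160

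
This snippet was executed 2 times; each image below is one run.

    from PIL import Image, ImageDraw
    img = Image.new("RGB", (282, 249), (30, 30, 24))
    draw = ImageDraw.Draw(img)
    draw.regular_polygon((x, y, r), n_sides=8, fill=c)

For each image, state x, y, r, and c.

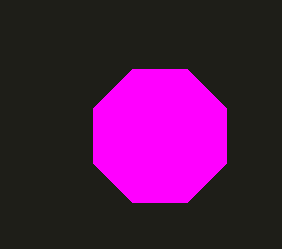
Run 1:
x = 160
y = 136
r = 72
c = 'magenta'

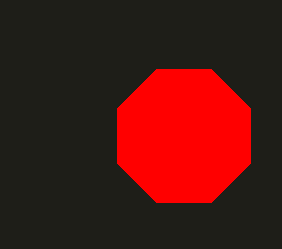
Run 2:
x = 184
y = 136
r = 72
c = 'red'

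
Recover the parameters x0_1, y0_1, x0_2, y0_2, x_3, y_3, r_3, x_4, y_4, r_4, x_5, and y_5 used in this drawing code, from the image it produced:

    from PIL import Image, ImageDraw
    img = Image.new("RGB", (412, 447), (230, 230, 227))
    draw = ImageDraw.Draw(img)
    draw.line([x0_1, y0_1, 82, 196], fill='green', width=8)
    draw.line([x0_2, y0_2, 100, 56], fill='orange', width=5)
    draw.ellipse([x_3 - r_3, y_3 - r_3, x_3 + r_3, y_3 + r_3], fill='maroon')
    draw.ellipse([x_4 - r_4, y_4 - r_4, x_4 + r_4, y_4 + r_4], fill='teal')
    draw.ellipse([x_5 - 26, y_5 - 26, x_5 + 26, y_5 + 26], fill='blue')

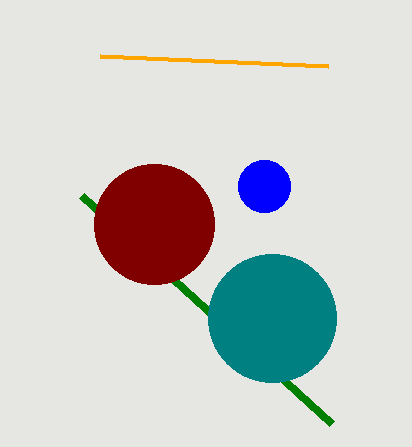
x0_1 = 332
y0_1 = 424
x0_2 = 328
y0_2 = 66
x_3 = 154
y_3 = 224
r_3 = 60
x_4 = 272
y_4 = 318
r_4 = 64
x_5 = 264
y_5 = 186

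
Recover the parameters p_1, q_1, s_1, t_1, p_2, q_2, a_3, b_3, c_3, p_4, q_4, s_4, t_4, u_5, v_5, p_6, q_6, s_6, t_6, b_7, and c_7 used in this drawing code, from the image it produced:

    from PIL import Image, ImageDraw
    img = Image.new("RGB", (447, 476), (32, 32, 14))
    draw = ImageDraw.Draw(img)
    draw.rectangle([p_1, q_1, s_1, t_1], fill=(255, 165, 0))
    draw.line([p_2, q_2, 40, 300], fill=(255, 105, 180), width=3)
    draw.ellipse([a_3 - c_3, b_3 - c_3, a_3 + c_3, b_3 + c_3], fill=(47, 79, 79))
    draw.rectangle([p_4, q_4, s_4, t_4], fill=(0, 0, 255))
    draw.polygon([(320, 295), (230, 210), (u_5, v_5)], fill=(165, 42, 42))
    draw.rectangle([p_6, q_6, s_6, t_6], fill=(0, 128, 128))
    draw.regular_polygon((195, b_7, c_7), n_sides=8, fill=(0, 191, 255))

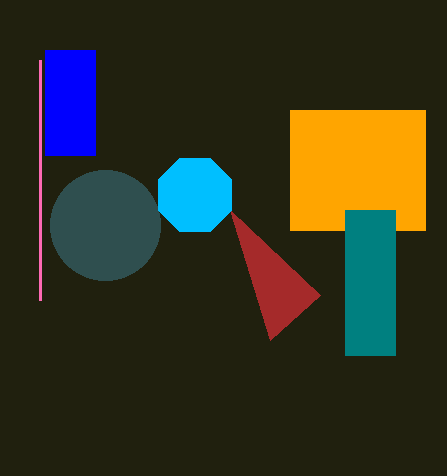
p_1 = 290
q_1 = 110
s_1 = 425
t_1 = 230
p_2 = 40
q_2 = 60
a_3 = 105
b_3 = 225
c_3 = 55
p_4 = 45
q_4 = 50
s_4 = 95
t_4 = 155
u_5 = 270
v_5 = 340
p_6 = 345
q_6 = 210
s_6 = 395
t_6 = 355
b_7 = 195
c_7 = 40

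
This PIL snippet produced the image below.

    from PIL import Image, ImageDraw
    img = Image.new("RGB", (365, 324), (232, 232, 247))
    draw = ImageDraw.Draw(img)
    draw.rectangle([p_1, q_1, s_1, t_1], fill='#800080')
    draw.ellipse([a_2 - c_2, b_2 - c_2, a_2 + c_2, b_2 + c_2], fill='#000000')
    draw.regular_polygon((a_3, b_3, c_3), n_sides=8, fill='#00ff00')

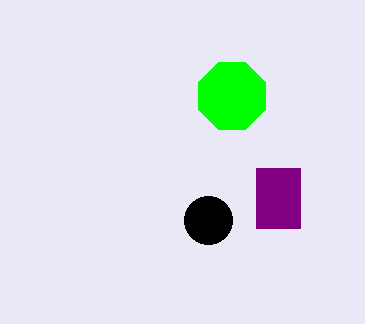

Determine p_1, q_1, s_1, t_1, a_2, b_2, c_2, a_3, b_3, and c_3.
p_1 = 256
q_1 = 168
s_1 = 300
t_1 = 228
a_2 = 208
b_2 = 220
c_2 = 24
a_3 = 232
b_3 = 96
c_3 = 36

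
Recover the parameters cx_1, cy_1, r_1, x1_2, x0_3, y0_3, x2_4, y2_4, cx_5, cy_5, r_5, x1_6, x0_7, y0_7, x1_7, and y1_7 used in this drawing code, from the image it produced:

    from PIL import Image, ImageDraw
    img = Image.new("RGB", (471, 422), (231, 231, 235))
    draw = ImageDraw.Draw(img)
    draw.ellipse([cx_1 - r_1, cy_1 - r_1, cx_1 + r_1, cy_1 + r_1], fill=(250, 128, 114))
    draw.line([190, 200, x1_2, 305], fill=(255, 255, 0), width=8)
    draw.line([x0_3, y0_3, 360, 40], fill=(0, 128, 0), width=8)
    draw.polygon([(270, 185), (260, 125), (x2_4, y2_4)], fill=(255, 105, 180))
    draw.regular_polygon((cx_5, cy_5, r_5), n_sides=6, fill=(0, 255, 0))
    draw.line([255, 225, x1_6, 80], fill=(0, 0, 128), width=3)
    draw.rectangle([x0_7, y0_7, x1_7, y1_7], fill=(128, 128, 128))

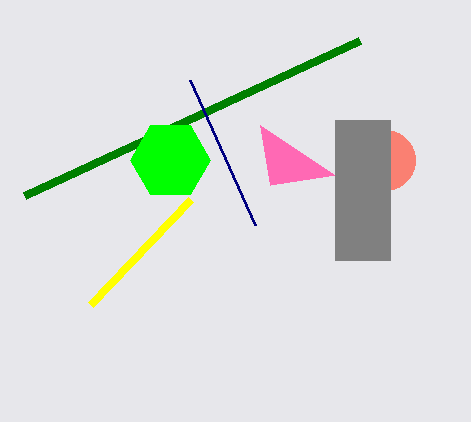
cx_1 = 385, cy_1 = 160, r_1 = 30, x1_2 = 90, x0_3 = 25, y0_3 = 195, x2_4 = 335, y2_4 = 175, cx_5 = 170, cy_5 = 160, r_5 = 40, x1_6 = 190, x0_7 = 335, y0_7 = 120, x1_7 = 390, y1_7 = 260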